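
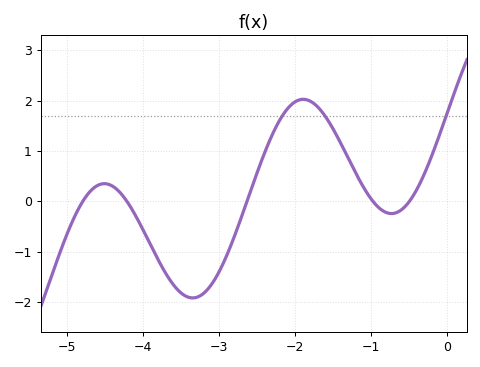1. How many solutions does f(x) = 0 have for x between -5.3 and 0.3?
5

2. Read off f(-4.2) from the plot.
-0.028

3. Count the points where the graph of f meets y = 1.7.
3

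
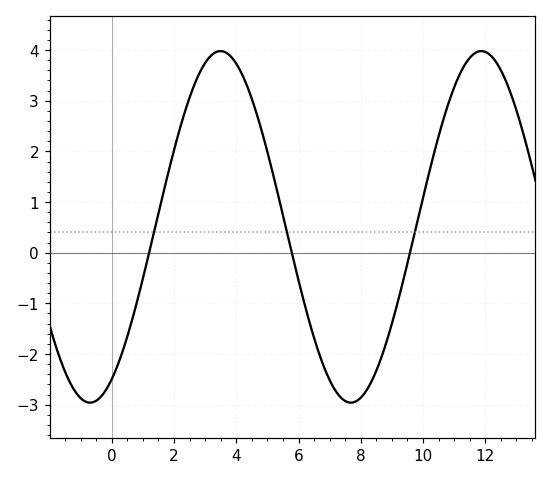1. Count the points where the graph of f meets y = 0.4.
3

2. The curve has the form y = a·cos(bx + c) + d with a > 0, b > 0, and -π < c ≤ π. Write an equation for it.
y = 3.47cos(0.75x - 2.62) + 0.51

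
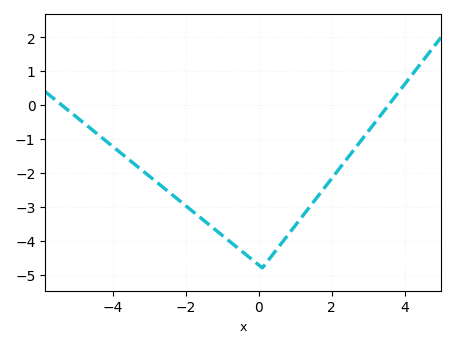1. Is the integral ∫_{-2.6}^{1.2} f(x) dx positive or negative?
negative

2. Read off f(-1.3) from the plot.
-3.6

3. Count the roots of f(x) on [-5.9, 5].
2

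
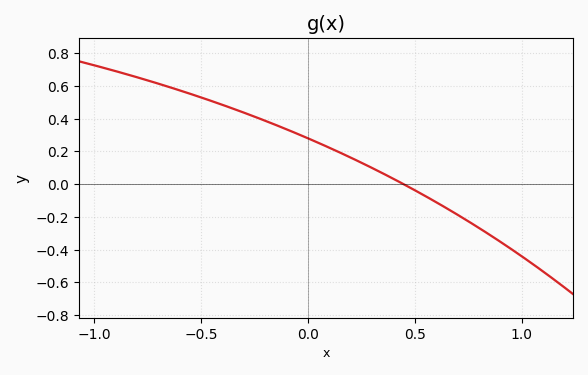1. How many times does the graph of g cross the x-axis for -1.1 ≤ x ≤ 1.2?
1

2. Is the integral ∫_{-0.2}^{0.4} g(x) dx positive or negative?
positive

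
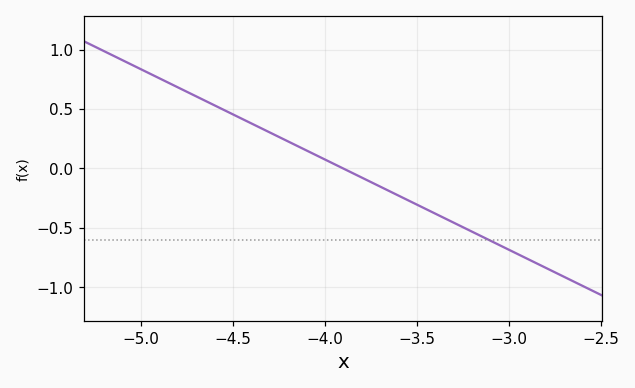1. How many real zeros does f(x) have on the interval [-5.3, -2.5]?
1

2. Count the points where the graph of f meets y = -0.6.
1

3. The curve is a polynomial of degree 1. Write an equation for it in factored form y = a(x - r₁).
y = -0.76(x + 3.9)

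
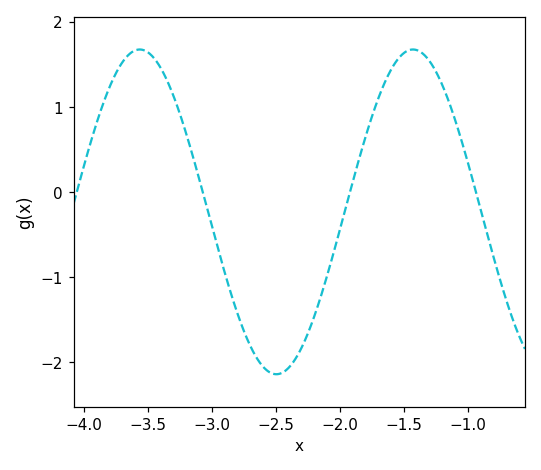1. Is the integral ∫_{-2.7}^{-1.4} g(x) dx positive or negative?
negative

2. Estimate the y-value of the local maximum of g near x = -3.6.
1.7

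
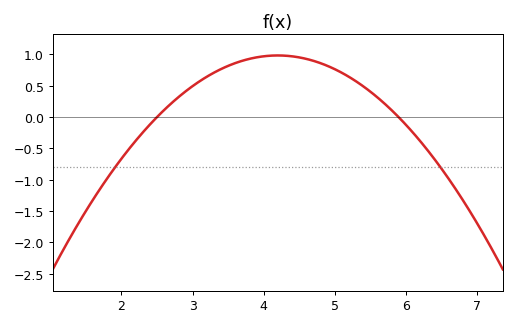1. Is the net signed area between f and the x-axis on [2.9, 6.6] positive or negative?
positive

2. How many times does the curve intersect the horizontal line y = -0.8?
2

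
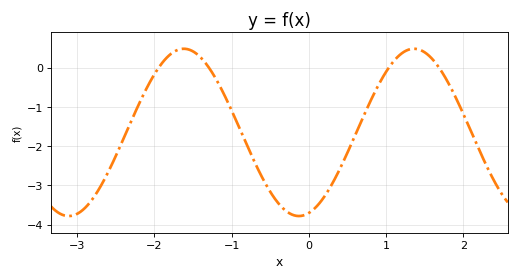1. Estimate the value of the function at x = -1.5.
0.415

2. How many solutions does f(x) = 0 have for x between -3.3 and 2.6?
4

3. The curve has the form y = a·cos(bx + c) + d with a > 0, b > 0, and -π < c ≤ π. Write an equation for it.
y = 2.13cos(2.11x - 2.87) - 1.65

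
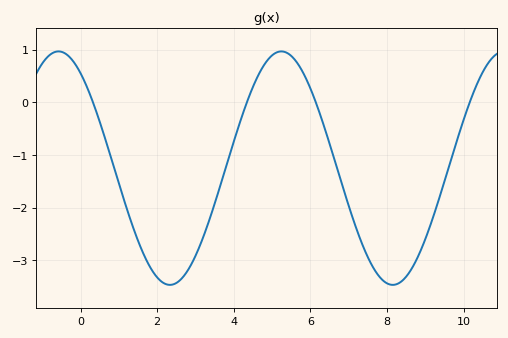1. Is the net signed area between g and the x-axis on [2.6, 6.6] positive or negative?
negative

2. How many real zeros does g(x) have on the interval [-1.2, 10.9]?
4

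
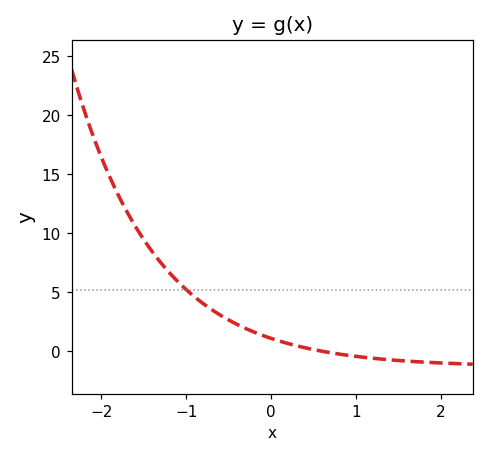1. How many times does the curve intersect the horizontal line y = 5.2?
1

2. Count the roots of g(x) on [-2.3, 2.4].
1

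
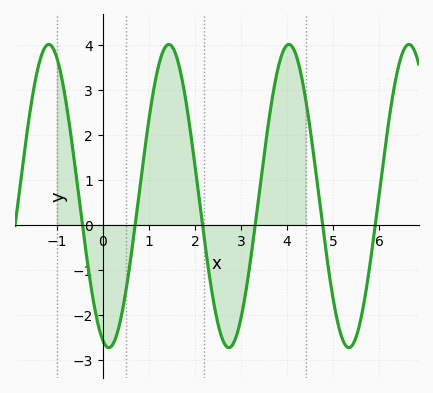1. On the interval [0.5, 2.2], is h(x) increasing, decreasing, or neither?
neither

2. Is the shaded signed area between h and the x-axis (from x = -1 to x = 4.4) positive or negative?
positive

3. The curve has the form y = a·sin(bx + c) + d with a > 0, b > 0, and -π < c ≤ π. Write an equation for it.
y = 3.37sin(2.41x - 1.88) + 0.64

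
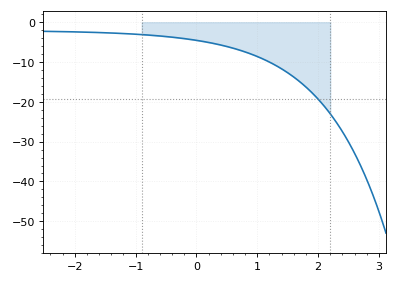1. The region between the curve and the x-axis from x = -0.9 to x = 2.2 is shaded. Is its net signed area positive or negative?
negative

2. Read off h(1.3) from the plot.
-10.8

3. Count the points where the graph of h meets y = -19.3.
1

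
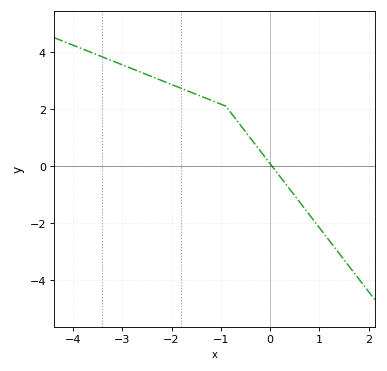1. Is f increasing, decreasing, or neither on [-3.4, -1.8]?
decreasing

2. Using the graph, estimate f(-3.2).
3.68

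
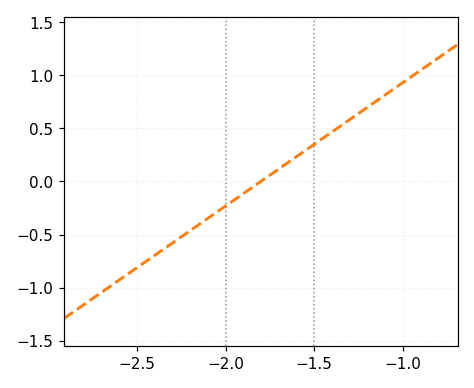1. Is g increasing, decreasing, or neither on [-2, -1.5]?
increasing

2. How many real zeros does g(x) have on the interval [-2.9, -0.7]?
1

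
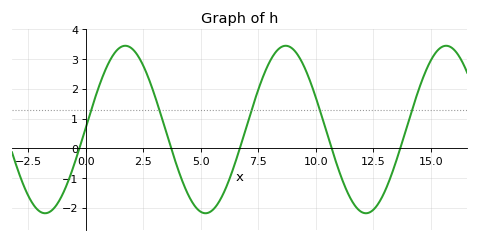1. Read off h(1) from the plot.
2.89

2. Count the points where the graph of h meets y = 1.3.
5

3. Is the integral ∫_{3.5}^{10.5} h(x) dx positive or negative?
positive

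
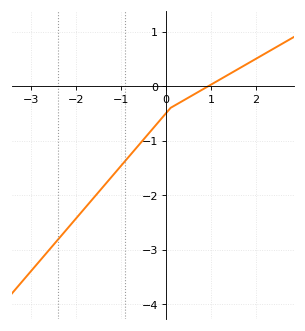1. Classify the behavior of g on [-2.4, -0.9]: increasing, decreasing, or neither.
increasing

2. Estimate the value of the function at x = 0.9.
-0.02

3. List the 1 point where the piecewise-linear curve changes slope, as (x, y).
(0.1, -0.4)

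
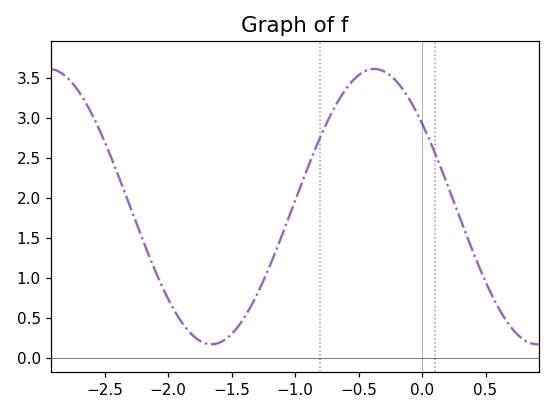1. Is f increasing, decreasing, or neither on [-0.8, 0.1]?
neither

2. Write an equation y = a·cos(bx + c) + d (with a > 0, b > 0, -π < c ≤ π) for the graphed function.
y = 1.72cos(2.45x + 0.922) + 1.89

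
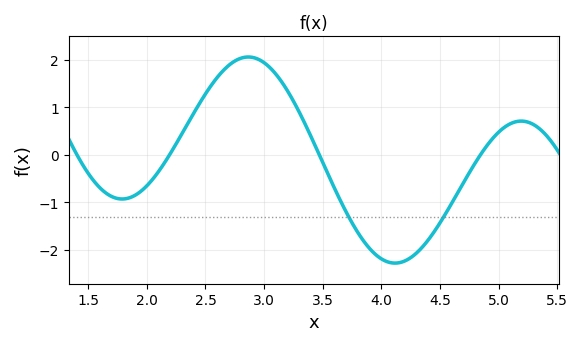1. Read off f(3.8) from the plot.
-1.64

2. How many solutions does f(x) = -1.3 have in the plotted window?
2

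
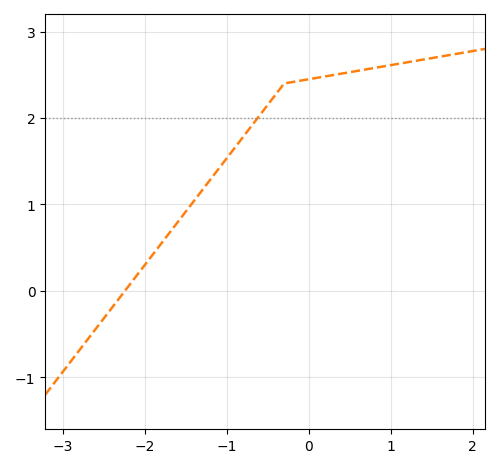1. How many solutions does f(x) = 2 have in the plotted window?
1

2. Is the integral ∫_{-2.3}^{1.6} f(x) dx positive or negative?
positive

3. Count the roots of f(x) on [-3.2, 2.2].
1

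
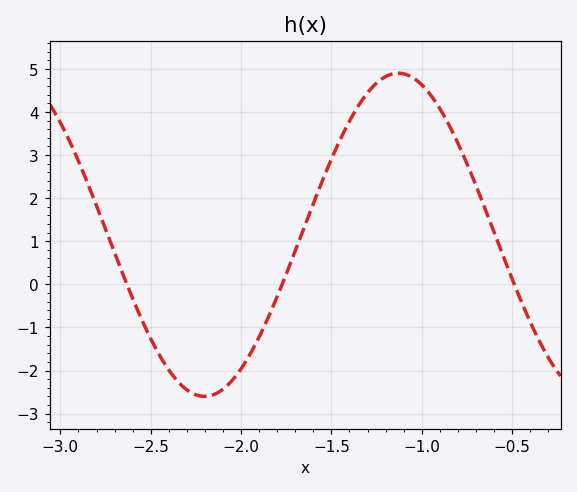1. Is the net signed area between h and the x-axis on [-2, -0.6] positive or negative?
positive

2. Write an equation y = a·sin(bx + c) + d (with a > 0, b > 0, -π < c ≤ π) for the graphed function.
y = 3.75sin(2.93x - 1.4) + 1.15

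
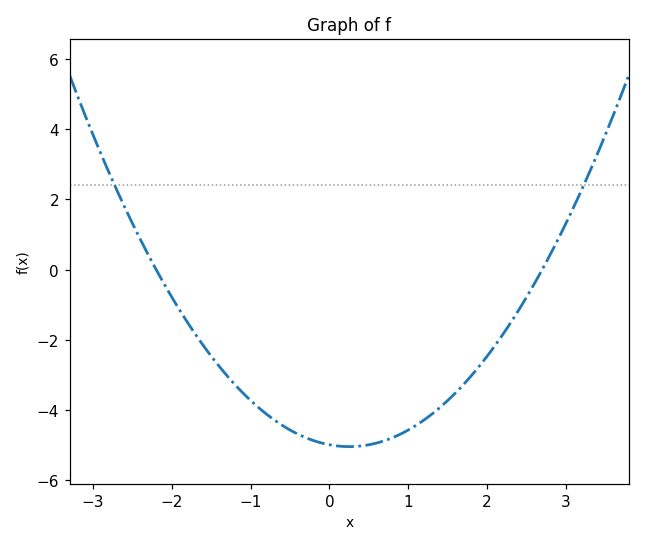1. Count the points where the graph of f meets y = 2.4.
2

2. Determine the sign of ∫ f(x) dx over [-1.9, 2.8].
negative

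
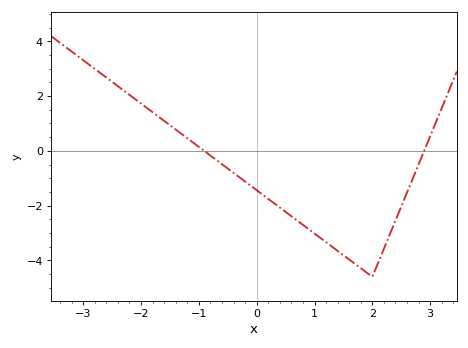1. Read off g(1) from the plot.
-3.02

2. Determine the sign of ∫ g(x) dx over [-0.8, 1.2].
negative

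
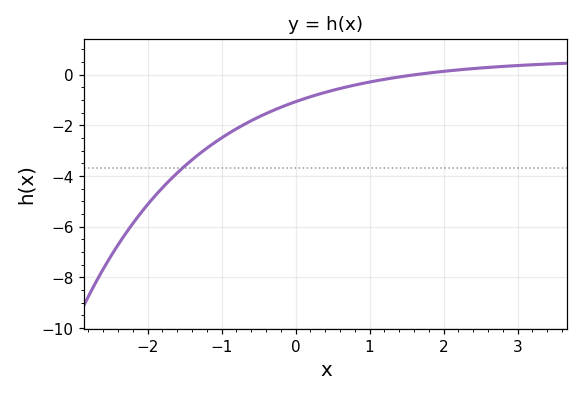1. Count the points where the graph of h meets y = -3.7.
1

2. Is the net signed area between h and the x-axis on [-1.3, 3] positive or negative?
negative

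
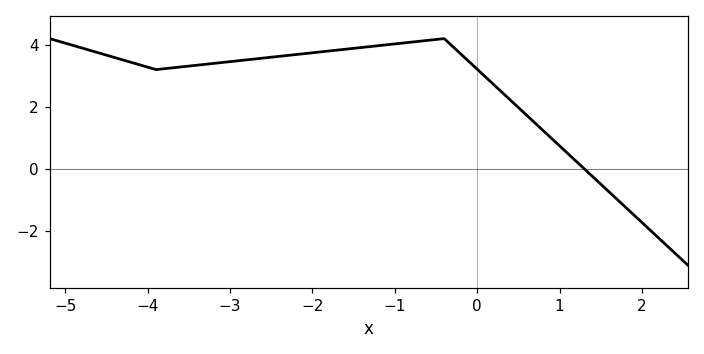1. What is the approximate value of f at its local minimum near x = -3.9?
3.2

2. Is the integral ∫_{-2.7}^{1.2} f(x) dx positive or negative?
positive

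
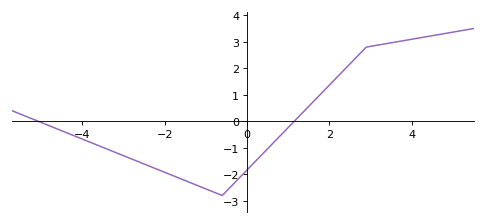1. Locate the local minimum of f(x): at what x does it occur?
-0.6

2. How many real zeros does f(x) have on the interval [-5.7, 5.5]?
2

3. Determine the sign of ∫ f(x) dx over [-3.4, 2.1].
negative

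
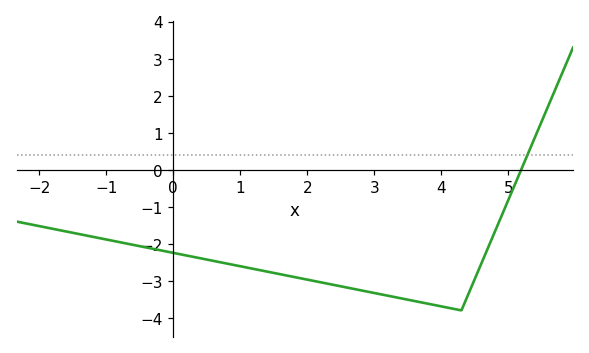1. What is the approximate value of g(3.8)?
-3.62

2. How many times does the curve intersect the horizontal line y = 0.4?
1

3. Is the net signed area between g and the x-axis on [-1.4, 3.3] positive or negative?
negative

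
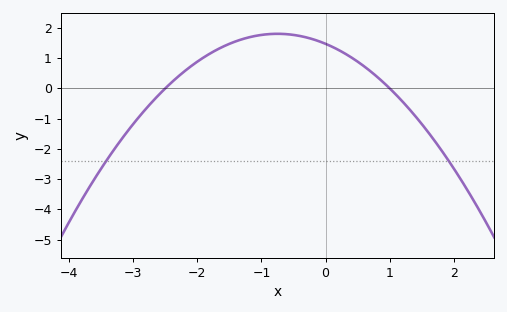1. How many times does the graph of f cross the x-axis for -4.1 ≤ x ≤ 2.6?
2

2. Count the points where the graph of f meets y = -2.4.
2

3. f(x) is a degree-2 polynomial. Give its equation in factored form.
y = -0.59(x + 2.5)(x - 1)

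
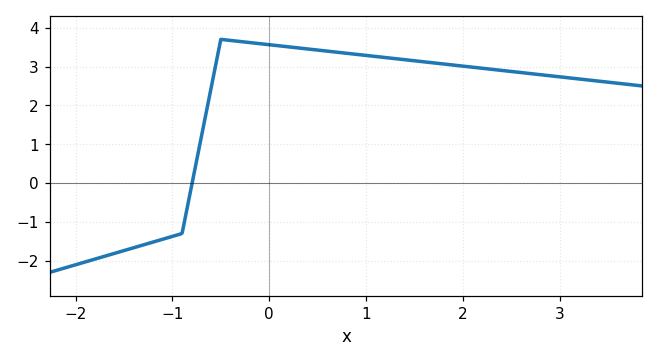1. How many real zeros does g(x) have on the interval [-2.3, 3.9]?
1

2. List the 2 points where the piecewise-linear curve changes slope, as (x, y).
(-0.9, -1.3); (-0.5, 3.7)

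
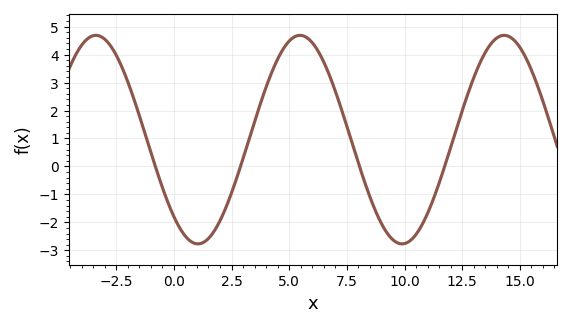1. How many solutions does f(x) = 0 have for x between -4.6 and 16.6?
4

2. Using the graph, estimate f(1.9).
-2.1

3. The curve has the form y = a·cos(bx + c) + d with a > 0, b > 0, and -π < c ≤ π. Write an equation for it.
y = 3.73cos(0.71x + 2.4) + 0.96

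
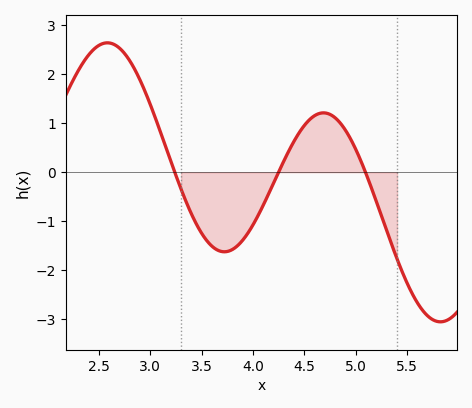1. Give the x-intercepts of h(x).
3.24, 4.25, 5.09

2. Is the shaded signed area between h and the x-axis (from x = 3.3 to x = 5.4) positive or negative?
negative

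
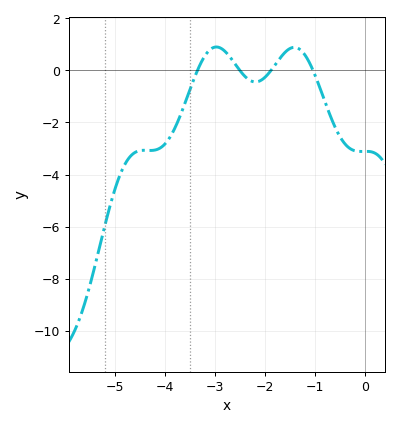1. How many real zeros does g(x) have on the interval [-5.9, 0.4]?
4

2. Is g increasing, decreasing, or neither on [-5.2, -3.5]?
neither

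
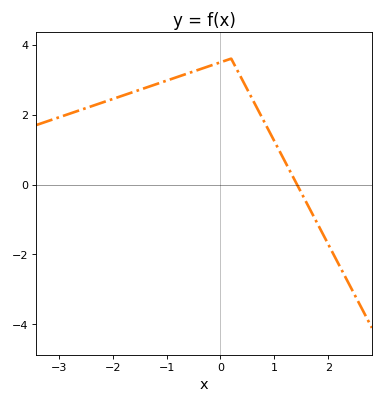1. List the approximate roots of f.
1.4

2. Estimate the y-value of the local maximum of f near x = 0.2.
3.6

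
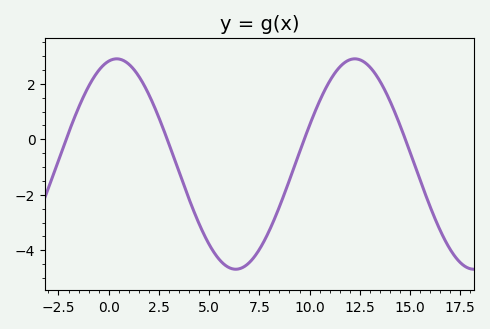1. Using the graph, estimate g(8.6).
-2.2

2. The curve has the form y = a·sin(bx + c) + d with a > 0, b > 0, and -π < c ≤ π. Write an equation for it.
y = 3.79sin(0.53x + 1.4) - 0.89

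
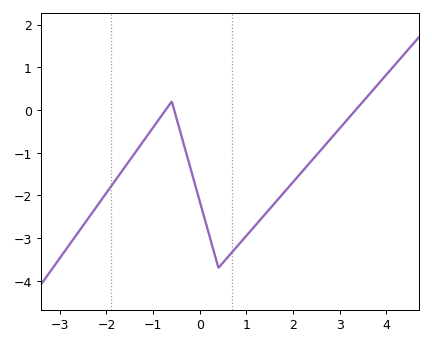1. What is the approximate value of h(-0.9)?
-0.259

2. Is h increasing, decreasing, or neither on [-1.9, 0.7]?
neither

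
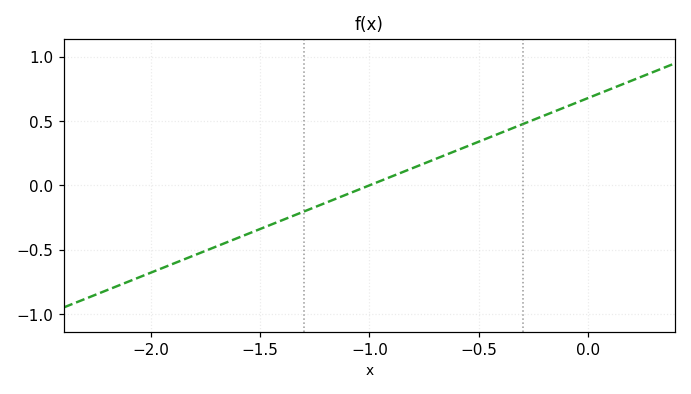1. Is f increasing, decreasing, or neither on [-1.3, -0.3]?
increasing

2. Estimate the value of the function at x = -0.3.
0.5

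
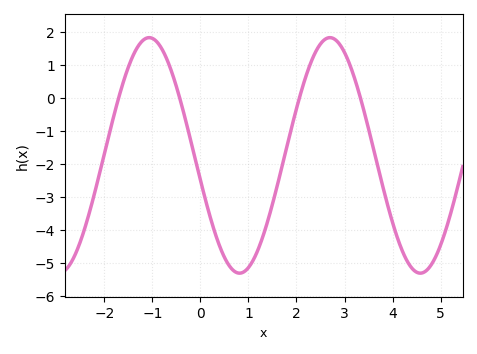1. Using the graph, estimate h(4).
-3.8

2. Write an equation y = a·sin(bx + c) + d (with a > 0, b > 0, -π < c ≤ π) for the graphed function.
y = 3.57sin(1.7x - 2.9) - 1.74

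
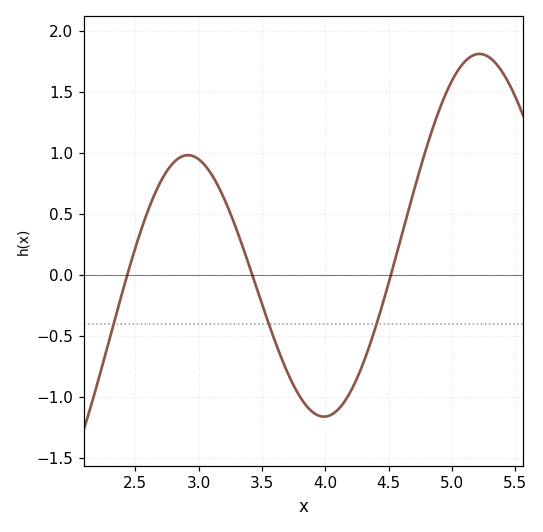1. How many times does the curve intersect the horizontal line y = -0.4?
3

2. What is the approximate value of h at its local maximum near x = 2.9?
1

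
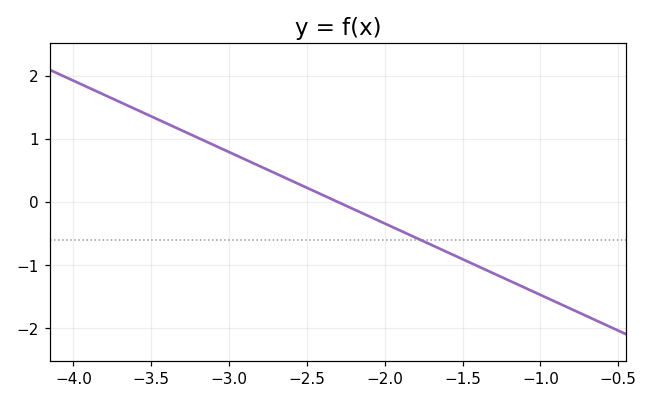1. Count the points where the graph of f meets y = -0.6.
1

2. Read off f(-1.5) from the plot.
-0.904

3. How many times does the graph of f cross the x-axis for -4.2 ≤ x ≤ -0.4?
1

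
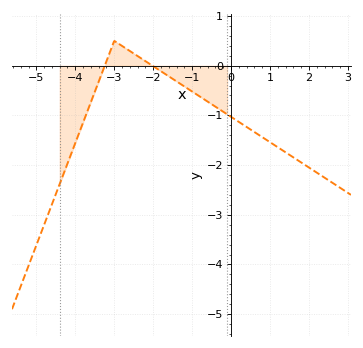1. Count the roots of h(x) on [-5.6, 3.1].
2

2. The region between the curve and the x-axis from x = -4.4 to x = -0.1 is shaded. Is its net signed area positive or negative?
negative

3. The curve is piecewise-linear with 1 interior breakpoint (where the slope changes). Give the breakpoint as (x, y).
(-3, 0.5)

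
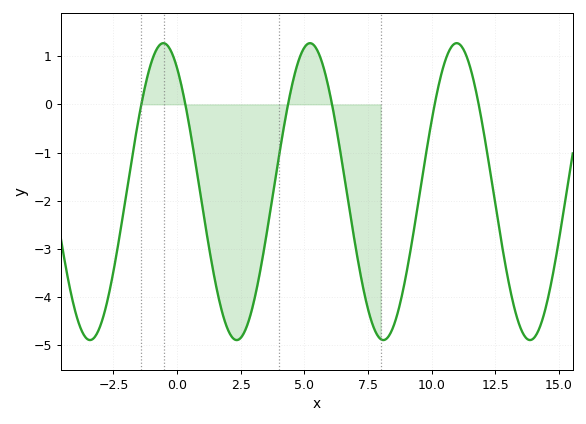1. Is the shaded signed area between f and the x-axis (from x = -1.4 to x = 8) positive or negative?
negative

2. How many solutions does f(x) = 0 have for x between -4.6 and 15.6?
6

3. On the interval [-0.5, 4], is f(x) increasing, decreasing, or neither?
neither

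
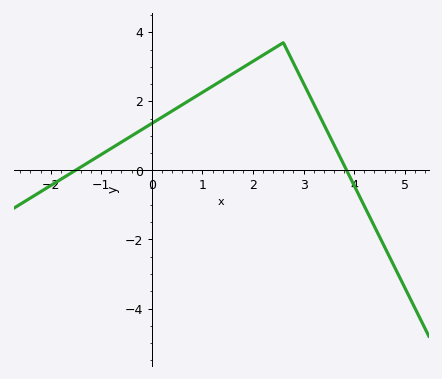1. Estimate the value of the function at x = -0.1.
1.27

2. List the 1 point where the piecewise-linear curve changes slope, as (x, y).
(2.6, 3.7)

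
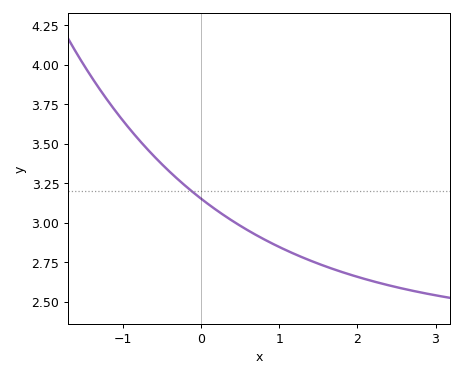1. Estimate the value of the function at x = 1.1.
2.82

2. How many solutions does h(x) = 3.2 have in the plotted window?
1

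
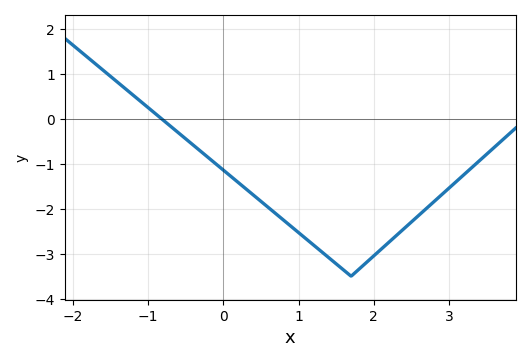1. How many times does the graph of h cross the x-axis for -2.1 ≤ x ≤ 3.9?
1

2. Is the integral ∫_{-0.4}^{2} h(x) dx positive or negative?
negative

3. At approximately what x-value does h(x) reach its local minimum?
1.7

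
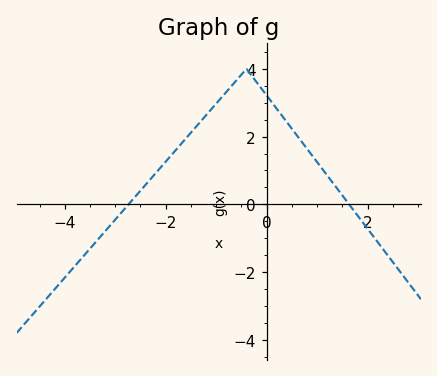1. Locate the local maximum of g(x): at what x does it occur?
-0.4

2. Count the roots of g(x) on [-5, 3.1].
2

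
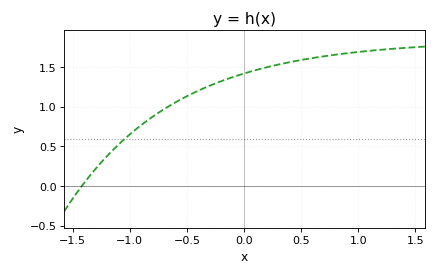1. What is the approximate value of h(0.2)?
1.5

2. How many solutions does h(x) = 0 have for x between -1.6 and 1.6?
1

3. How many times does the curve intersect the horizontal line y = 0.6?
1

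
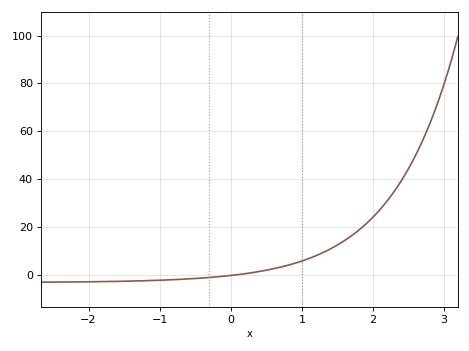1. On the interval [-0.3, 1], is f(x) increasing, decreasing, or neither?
increasing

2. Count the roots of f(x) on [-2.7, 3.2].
1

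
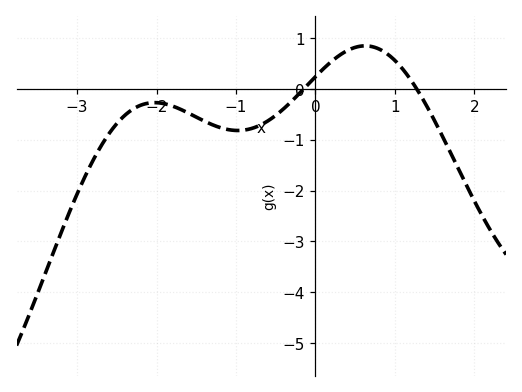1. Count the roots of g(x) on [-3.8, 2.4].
2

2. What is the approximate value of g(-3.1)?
-2.4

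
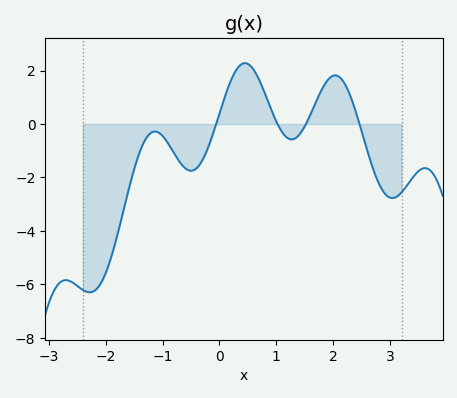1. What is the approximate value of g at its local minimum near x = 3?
-2.77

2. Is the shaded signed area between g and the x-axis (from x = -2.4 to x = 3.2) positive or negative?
negative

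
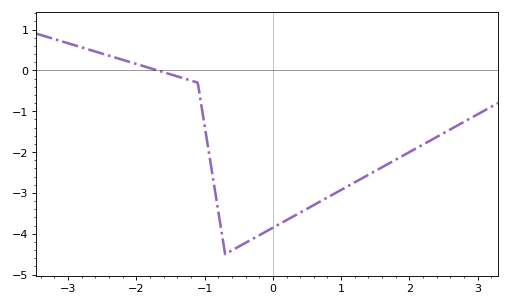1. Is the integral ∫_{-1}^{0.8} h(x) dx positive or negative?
negative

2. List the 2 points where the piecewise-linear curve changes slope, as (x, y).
(-1.1, -0.3); (-0.7, -4.5)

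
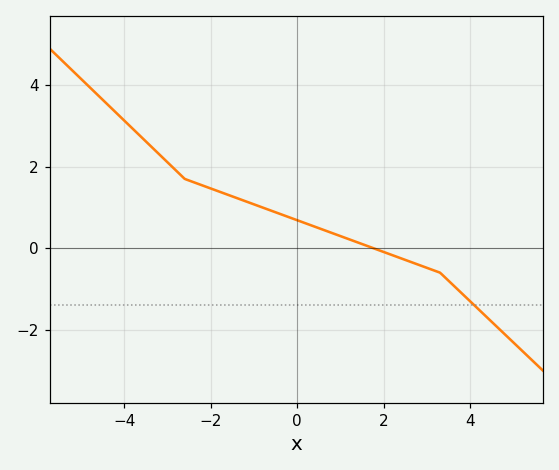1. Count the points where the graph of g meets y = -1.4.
1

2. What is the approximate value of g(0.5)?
0.492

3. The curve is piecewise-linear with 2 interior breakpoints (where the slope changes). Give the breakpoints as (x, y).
(-2.6, 1.7); (3.3, -0.6)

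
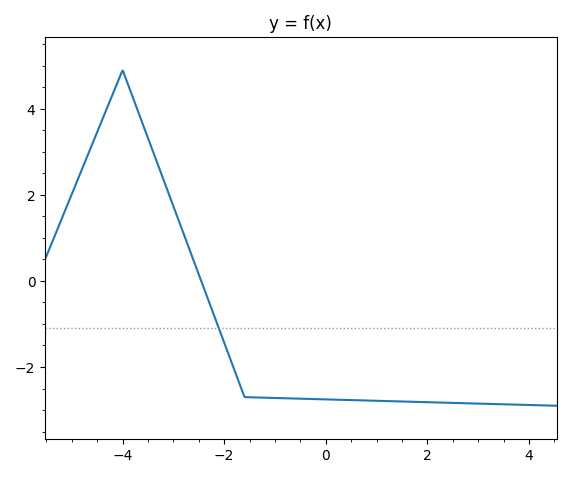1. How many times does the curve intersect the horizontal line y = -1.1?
1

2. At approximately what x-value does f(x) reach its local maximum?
-4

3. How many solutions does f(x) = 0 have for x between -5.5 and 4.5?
1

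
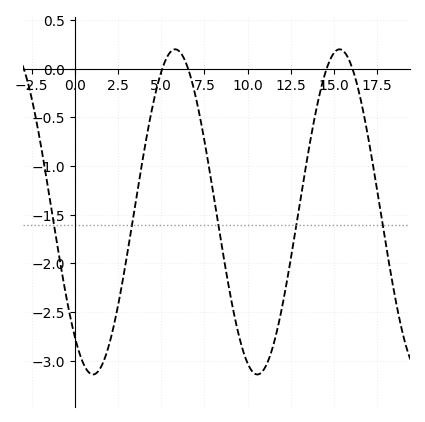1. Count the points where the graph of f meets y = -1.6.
5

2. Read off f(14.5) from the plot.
-0.05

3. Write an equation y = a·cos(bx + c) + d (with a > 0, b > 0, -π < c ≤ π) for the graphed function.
y = 1.67cos(0.66x + 2.5) - 1.47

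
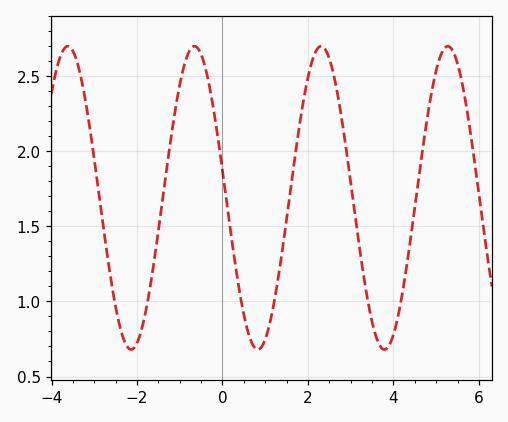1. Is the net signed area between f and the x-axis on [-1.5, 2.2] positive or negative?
positive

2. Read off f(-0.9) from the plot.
2.57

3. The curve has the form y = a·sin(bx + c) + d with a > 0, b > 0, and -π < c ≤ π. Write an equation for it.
y = 1.01sin(2.12x + 2.96) + 1.69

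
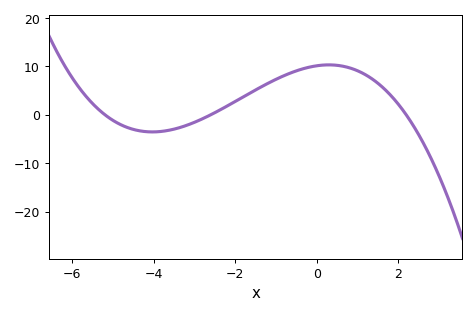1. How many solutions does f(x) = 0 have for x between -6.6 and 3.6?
3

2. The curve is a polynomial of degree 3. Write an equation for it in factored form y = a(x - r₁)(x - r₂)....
y = -0.34(x + 5.2)(x + 2.6)(x - 2.2)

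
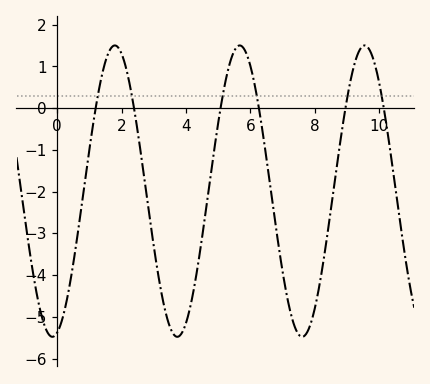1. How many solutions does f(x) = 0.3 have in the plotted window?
6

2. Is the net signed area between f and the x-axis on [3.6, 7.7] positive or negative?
negative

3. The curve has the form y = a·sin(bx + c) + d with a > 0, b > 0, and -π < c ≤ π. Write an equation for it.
y = 3.49sin(1.62x - 1.33) - 1.99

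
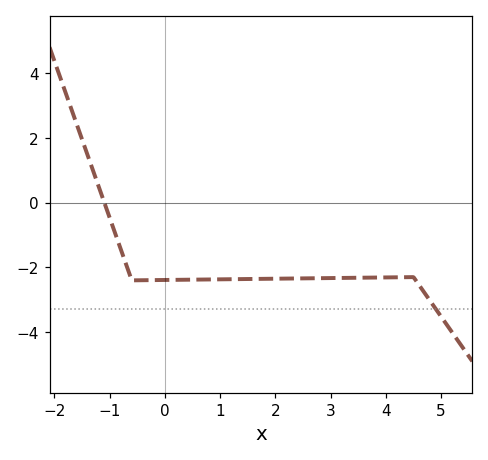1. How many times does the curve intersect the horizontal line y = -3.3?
1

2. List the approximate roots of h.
-1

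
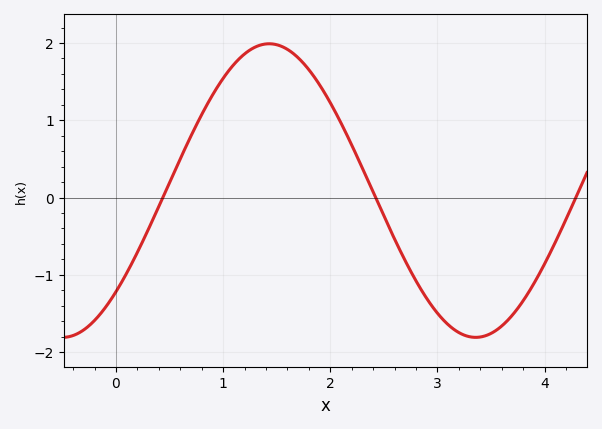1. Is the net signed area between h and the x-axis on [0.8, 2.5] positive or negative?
positive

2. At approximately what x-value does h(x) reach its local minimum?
3.4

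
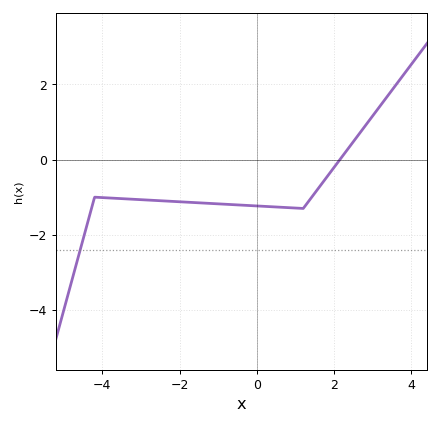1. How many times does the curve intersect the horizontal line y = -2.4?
1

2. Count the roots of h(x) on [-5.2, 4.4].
1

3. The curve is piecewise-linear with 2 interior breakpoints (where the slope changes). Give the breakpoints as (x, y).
(-4.2, -1); (1.2, -1.3)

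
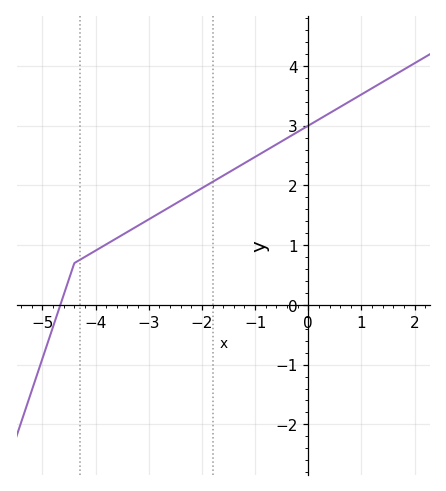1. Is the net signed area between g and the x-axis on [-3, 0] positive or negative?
positive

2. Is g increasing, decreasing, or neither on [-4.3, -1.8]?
increasing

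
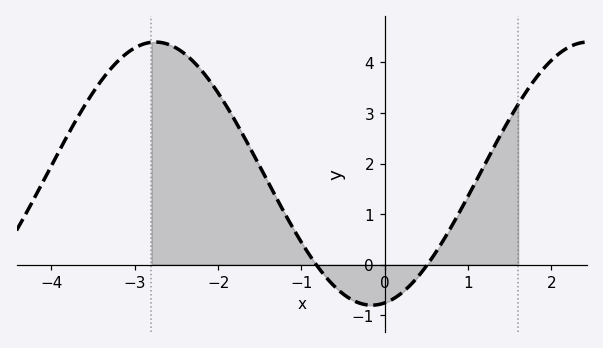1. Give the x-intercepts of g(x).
-0.823, 0.51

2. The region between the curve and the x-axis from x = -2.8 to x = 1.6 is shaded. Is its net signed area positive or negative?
positive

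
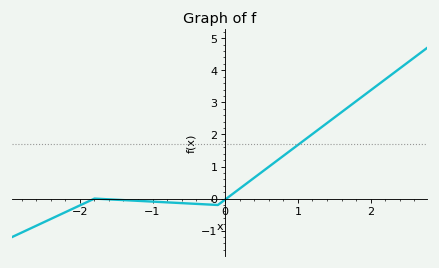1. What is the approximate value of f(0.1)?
0.14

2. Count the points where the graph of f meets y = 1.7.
1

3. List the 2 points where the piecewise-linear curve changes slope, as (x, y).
(-1.8, 0); (-0.1, -0.2)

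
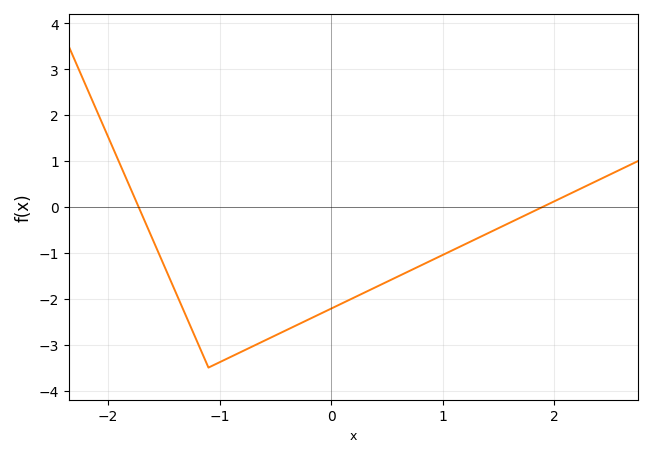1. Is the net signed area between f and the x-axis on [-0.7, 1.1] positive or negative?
negative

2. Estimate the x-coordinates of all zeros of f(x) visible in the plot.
-1.7, 1.9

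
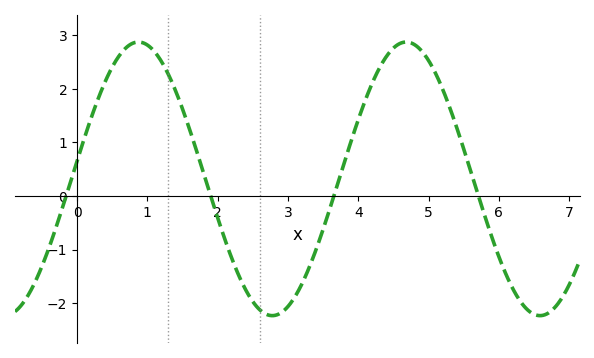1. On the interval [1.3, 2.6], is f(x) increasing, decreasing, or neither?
decreasing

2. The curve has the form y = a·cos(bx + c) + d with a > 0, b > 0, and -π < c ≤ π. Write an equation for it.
y = 2.55cos(1.65x - 1.44) + 0.32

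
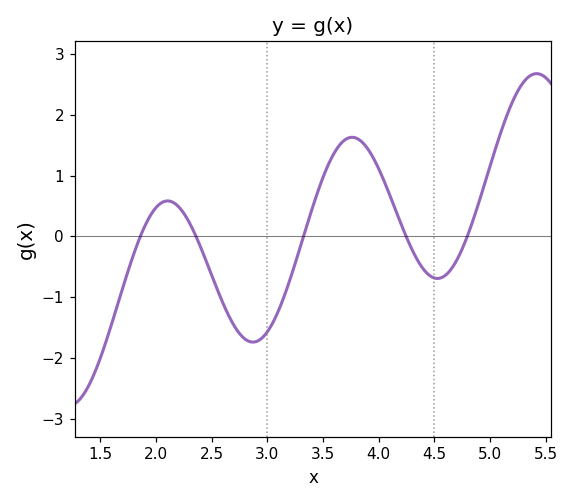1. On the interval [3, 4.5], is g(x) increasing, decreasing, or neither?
neither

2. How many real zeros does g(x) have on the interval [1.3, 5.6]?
5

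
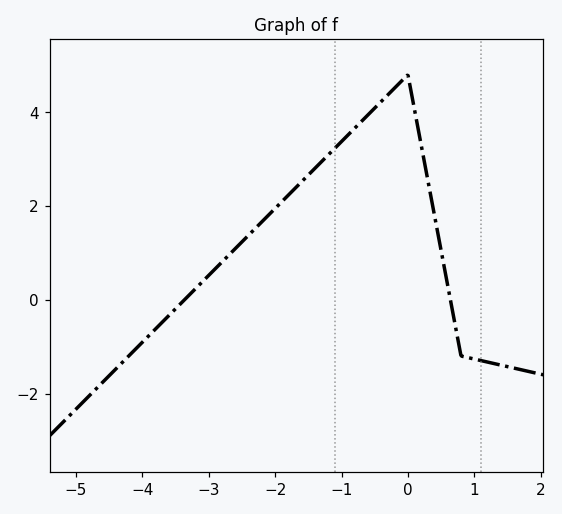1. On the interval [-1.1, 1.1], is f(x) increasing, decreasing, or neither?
neither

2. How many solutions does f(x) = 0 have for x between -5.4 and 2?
2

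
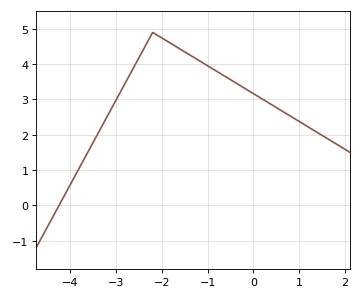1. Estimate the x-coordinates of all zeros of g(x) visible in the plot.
-4.2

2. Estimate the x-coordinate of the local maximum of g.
-2.2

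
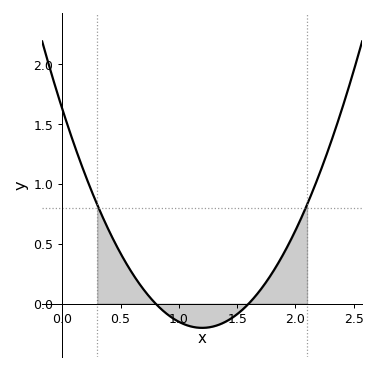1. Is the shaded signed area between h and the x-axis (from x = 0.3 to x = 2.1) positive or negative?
positive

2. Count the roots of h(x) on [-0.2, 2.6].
2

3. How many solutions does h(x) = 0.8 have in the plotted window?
2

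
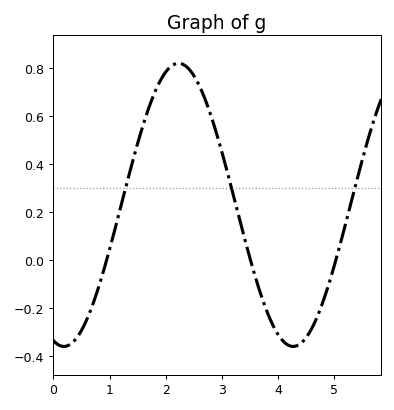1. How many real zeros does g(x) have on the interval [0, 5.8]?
3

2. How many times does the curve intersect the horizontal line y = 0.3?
3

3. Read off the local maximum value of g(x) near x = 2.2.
0.82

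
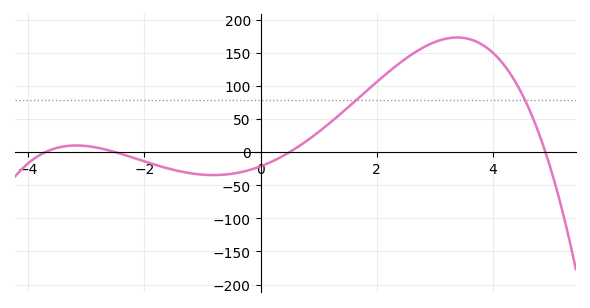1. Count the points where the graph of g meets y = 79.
2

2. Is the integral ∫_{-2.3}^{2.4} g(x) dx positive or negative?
positive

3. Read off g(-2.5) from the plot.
0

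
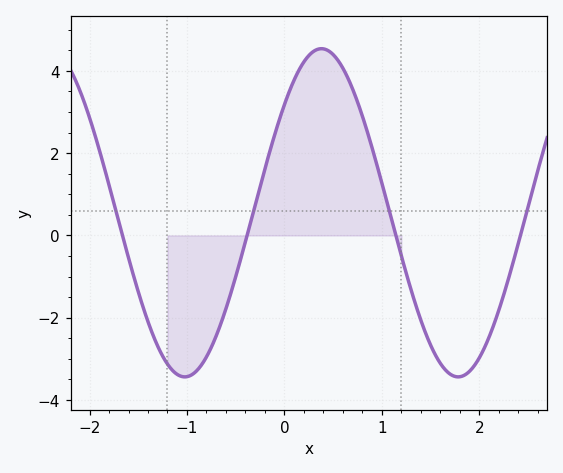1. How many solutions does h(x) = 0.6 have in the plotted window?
4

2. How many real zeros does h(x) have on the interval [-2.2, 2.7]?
4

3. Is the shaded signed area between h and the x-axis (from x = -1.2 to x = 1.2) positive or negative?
positive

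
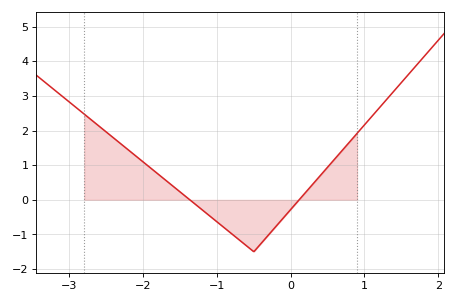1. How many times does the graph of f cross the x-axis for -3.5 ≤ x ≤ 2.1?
2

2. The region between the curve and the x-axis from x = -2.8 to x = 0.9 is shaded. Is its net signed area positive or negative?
positive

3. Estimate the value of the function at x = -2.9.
2.65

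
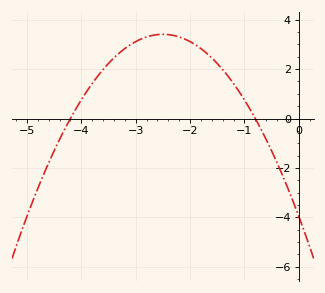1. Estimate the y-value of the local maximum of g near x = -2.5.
3.4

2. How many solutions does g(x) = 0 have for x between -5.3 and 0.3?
2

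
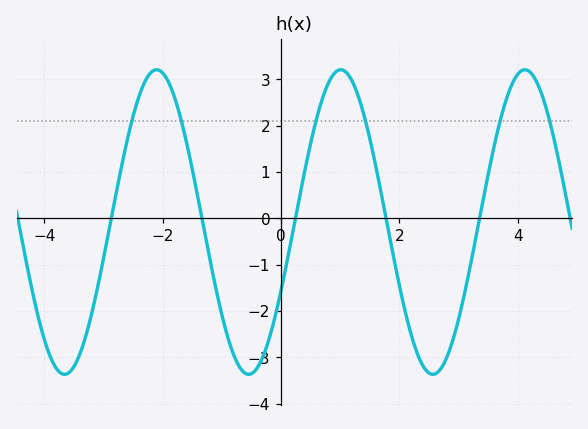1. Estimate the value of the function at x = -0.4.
-3.23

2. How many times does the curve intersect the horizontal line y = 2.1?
6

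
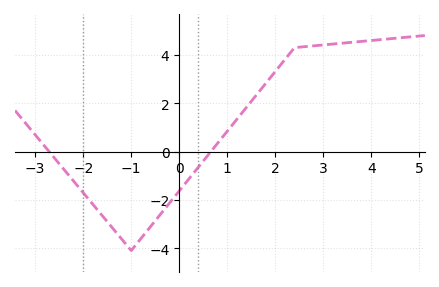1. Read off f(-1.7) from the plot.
-2.4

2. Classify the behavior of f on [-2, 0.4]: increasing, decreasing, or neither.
neither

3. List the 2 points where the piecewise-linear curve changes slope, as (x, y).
(-1, -4.1); (2.4, 4.3)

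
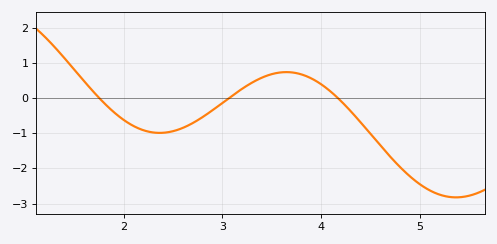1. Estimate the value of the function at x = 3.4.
0.58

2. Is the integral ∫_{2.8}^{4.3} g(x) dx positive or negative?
positive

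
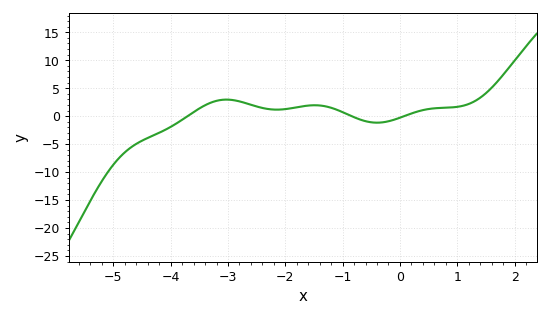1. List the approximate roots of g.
-3.8, -0.8, 0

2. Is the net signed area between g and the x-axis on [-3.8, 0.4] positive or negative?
positive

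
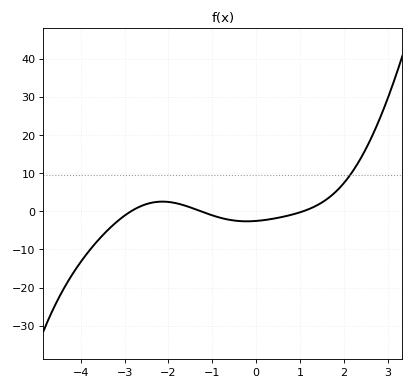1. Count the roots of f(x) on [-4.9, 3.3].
3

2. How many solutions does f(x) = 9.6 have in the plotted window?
1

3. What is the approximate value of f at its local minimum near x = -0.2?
-3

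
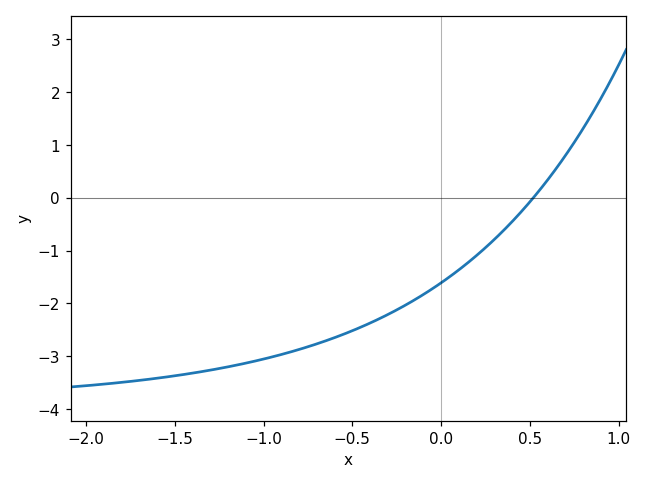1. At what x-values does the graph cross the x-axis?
0.519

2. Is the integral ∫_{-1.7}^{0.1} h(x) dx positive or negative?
negative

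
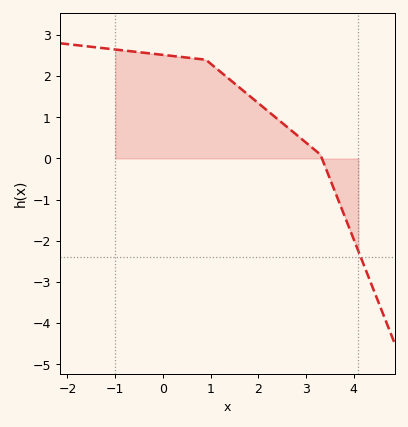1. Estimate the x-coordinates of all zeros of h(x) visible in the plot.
3.33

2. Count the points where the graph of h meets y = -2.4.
1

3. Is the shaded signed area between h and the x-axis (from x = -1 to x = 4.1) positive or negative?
positive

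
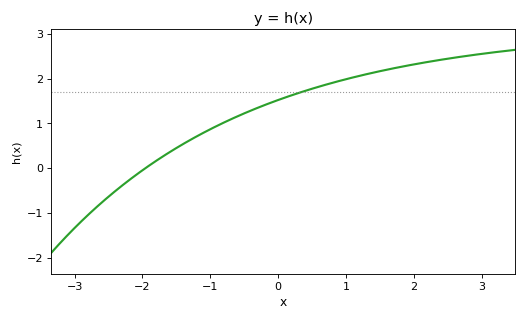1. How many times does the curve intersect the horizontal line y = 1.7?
1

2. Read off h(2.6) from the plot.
2.46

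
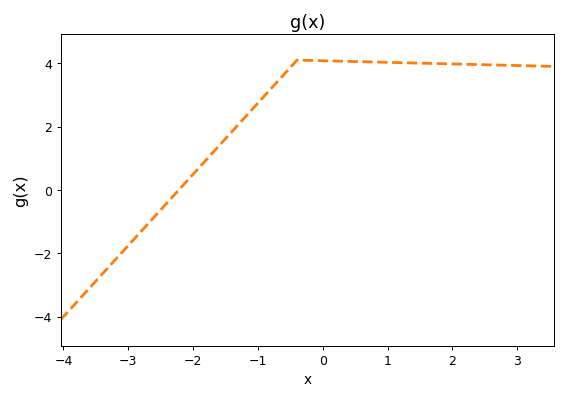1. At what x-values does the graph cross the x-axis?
-2.22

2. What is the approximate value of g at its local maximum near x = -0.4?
4.1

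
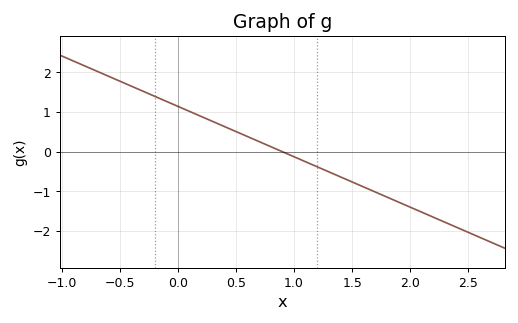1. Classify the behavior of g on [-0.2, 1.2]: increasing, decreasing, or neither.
decreasing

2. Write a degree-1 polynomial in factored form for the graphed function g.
y = -1.27(x - 0.9)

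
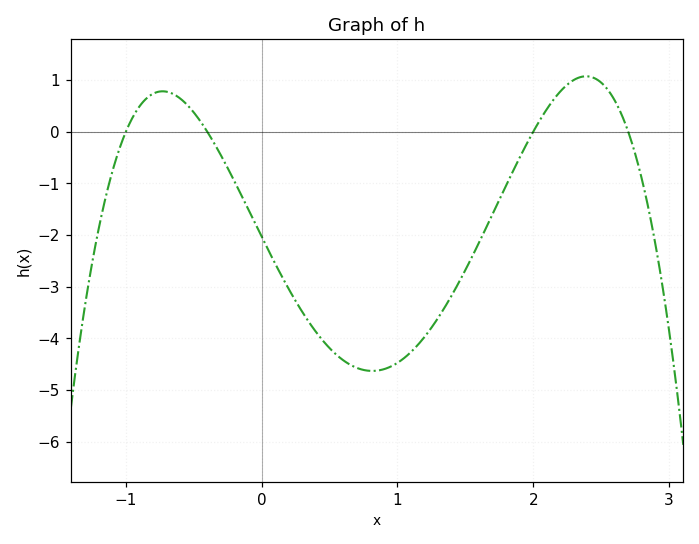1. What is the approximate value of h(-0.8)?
0.7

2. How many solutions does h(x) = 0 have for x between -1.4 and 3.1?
4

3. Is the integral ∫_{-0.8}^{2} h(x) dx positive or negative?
negative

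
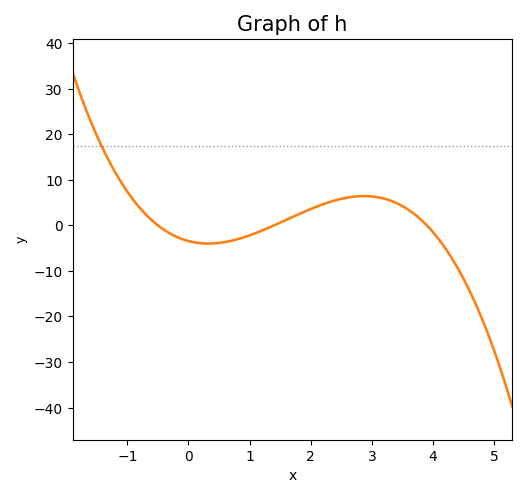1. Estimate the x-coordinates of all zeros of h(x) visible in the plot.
-0.5, 1.4, 3.9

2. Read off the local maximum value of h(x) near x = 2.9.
6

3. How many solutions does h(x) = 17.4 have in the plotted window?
1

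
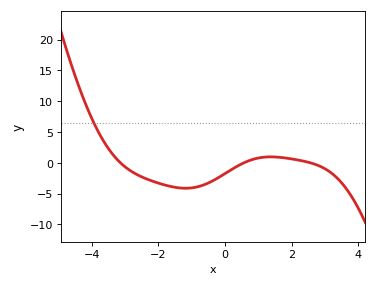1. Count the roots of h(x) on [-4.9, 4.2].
3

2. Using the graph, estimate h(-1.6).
-4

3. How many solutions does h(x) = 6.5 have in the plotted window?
1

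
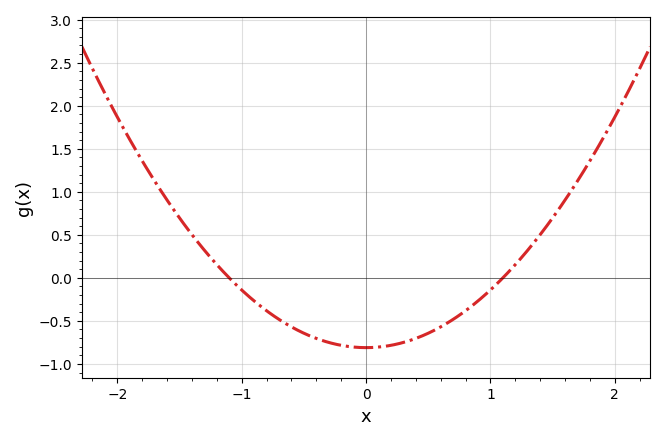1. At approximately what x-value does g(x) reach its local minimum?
0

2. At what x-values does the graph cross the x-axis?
-1.1, 1.1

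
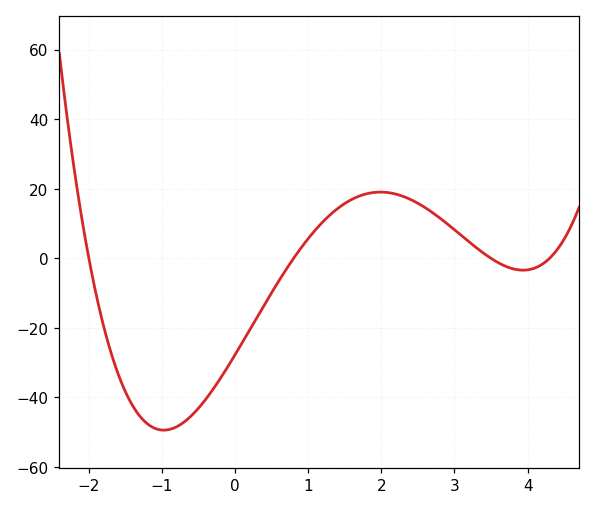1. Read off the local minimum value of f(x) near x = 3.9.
-4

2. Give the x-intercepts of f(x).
-2, 0.8, 3.5, 4.3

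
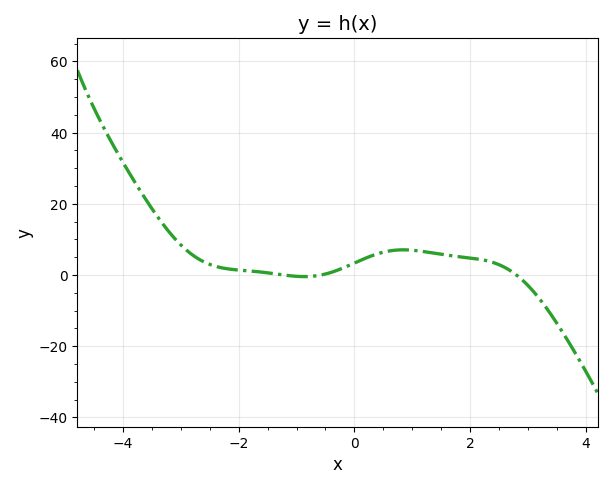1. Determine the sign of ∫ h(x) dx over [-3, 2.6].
positive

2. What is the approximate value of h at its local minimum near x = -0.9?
0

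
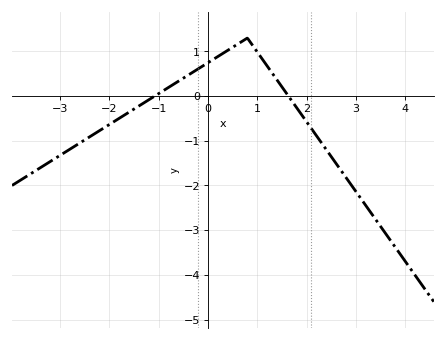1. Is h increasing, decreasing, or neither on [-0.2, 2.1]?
neither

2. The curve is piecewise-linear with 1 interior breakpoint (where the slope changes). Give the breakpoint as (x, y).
(0.8, 1.3)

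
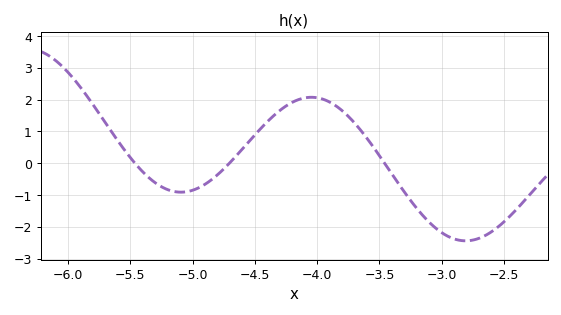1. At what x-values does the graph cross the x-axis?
-5.5, -4.7, -3.5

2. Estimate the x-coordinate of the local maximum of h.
-4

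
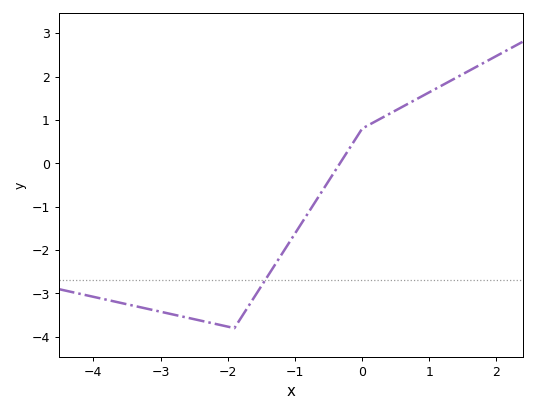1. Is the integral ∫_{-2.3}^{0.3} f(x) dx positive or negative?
negative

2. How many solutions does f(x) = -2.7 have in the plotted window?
1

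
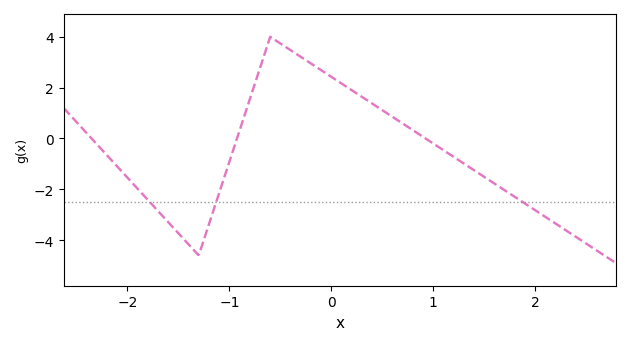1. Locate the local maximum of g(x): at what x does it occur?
-0.6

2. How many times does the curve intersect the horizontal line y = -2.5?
3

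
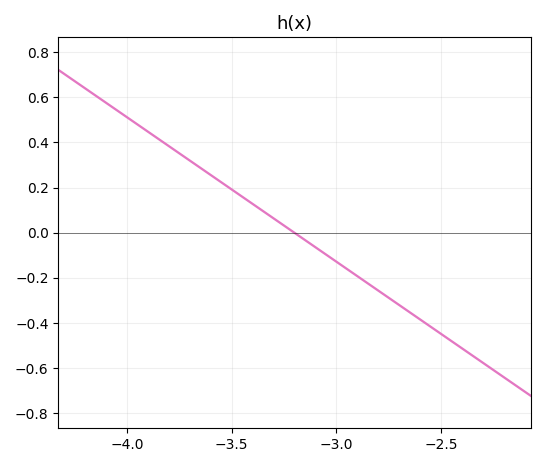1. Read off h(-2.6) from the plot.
-0.384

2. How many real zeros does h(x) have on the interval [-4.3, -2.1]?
1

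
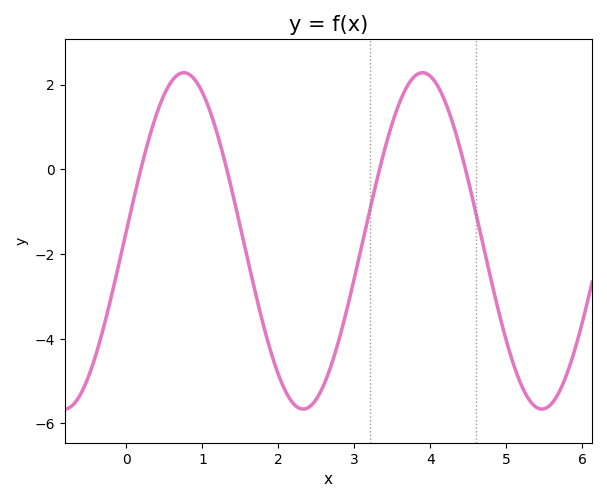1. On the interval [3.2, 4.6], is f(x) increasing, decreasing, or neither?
neither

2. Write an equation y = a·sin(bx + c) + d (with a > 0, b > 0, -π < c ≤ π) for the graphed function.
y = 3.97sin(2x + 0.06) - 1.69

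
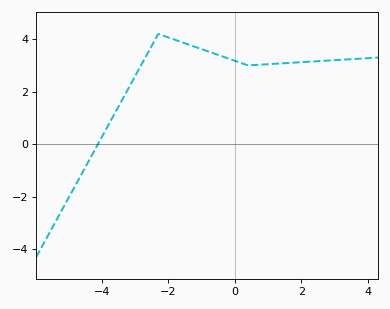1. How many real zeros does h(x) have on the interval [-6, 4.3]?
1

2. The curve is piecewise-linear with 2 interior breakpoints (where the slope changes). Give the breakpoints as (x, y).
(-2.3, 4.2); (0.4, 3)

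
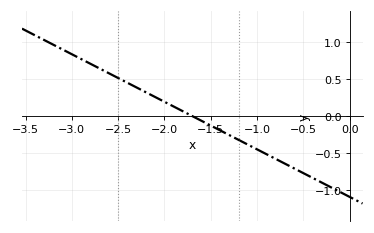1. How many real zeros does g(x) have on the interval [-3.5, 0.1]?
1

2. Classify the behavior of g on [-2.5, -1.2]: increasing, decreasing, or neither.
decreasing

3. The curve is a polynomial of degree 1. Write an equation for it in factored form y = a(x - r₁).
y = -0.64(x + 1.7)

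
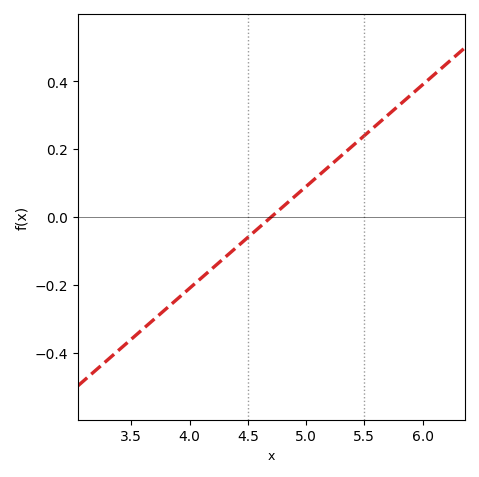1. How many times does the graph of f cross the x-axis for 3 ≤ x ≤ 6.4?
1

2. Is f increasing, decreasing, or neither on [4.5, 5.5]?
increasing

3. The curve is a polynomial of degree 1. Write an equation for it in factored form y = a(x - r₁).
y = 0.3(x - 4.7)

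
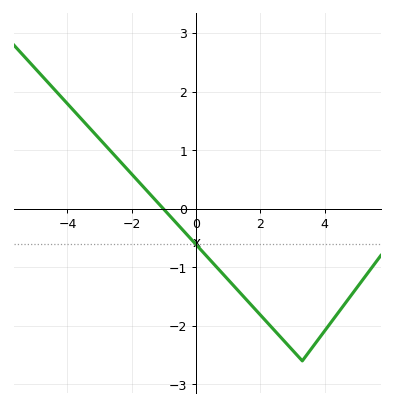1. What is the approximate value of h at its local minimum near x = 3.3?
-2.6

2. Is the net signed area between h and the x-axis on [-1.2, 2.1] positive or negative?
negative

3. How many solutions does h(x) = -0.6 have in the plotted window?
1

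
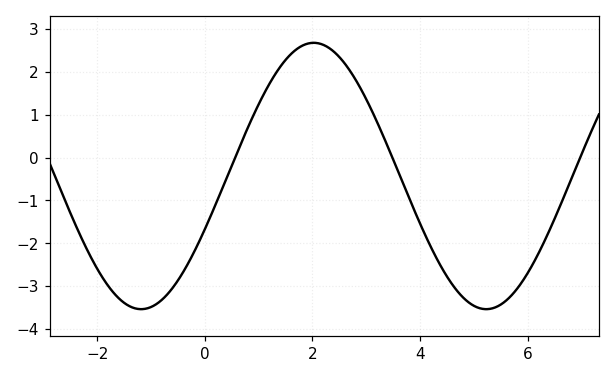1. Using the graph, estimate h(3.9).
-1.26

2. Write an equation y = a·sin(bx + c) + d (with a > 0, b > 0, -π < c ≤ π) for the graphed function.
y = 3.11sin(0.98x - 0.412) - 0.43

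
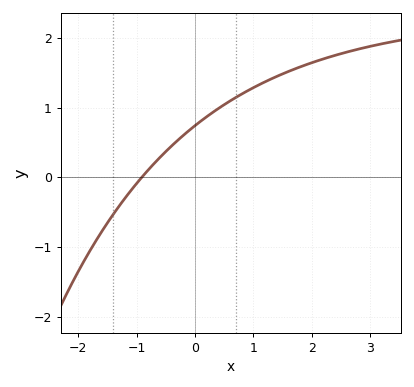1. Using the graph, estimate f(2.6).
1.8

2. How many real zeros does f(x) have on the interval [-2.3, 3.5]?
1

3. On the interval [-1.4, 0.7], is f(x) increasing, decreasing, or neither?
increasing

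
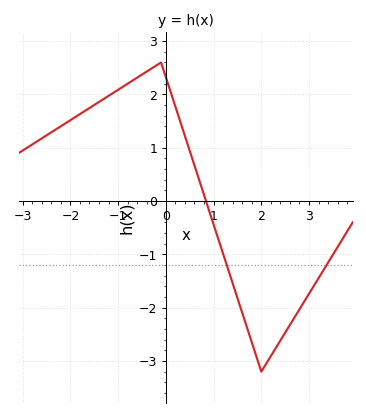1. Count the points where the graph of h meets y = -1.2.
2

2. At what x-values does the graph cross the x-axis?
0.841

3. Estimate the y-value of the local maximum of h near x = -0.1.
2.6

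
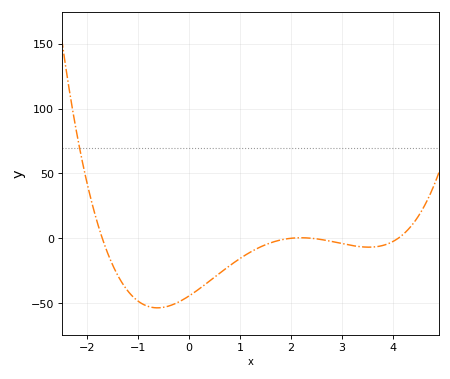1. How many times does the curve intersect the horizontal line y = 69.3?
1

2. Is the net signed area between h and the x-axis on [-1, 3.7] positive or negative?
negative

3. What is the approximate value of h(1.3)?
-10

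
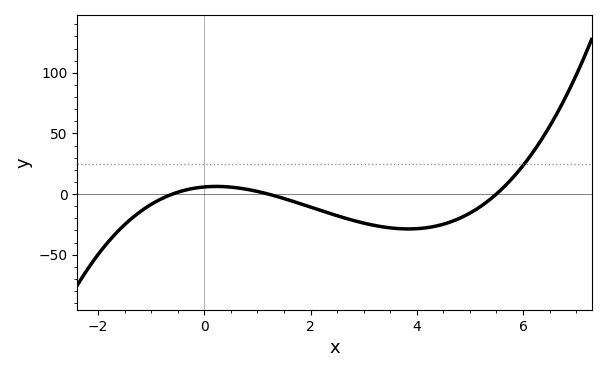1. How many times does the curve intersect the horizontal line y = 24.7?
1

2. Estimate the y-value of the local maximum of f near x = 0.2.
5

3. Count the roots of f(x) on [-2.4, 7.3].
3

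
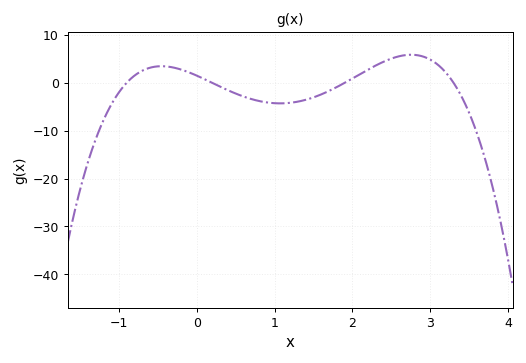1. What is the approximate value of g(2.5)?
5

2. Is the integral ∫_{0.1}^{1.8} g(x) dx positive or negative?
negative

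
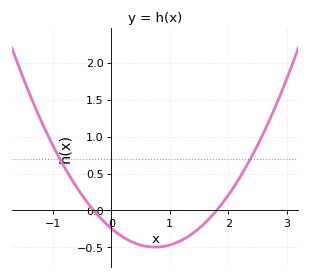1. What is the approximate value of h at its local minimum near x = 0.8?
-0.5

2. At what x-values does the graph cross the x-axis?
-0.3, 1.8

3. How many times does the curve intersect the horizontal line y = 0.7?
2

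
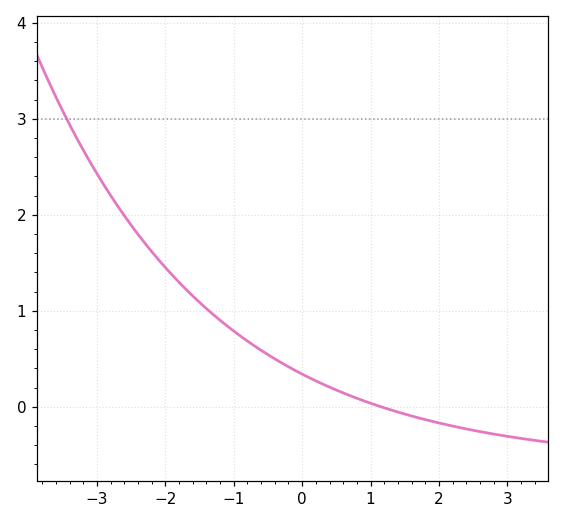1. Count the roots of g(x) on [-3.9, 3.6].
1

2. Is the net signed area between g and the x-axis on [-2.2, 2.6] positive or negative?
positive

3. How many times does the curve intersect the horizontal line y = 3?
1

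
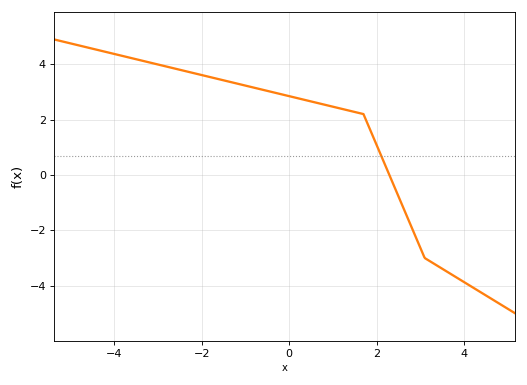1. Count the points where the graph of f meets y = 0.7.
1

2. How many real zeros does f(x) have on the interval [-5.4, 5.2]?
1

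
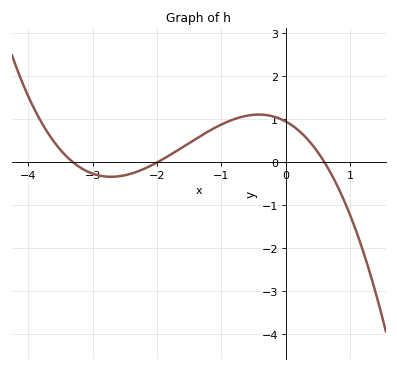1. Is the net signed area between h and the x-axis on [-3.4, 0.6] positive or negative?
positive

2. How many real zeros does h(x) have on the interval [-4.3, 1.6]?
3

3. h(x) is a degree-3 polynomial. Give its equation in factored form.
y = -0.24(x + 3.3)(x + 2)(x - 0.6)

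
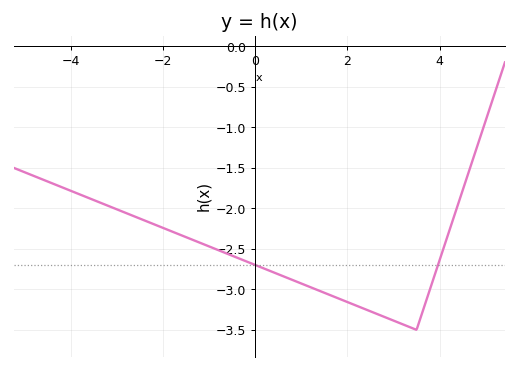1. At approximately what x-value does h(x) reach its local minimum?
3.5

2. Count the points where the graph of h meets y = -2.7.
2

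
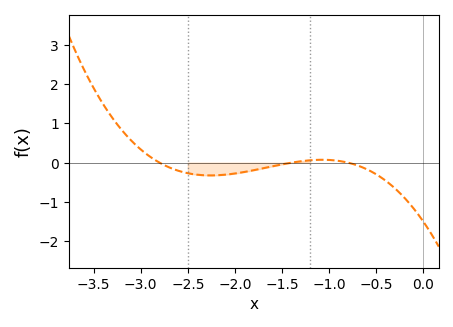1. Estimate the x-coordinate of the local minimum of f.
-2.3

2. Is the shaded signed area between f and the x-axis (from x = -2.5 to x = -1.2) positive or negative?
negative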